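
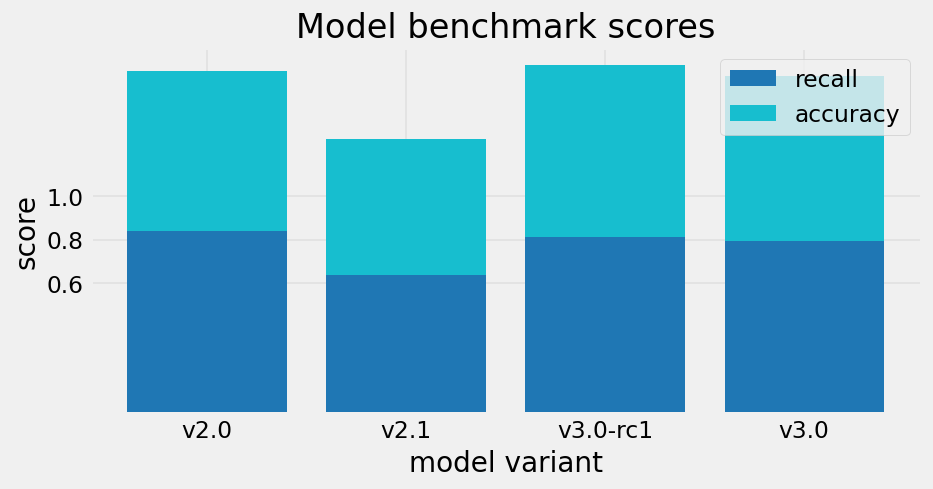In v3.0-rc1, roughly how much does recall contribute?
≈ 0.8

recall top ≈ 0.8, bottom ≈ 0.0; segment ≈ 0.8.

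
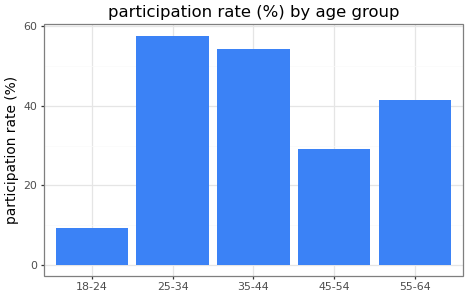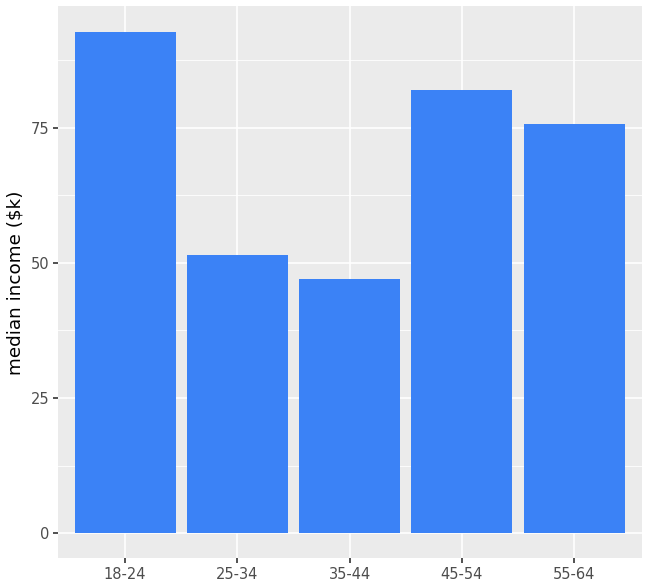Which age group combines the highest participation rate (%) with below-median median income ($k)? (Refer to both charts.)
25-34

Chart 2 median median income ($k) ≈ 80; below-median age groups: 25-34, 35-44. Among those, 25-34 has the highest participation rate (%) (≈ 60).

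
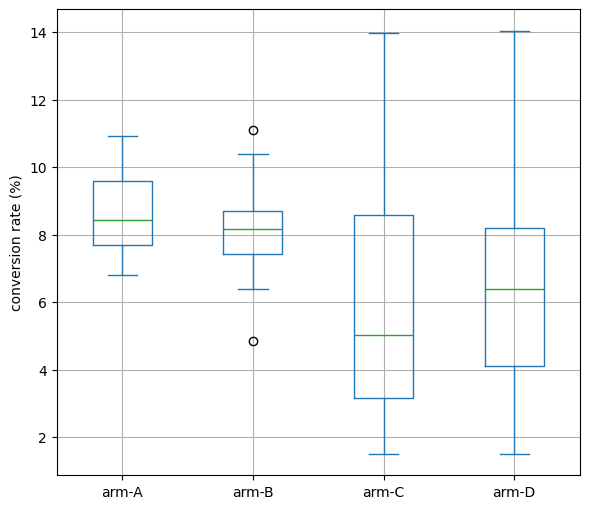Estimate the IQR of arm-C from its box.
Q3 ≈ 8.5, Q1 ≈ 3.0; IQR ≈ 5.5.

≈ 5.5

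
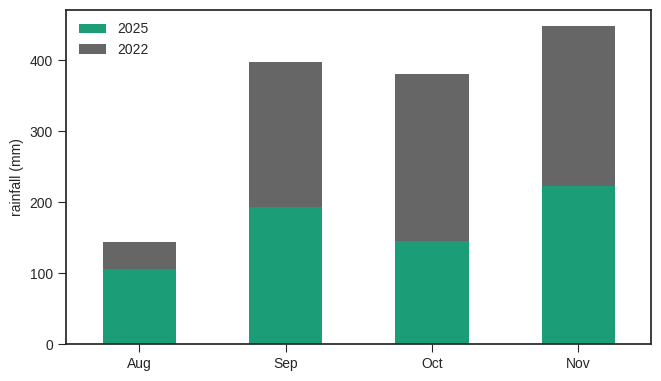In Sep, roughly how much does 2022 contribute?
2022 top ≈ 400, bottom ≈ 200; segment ≈ 200.

≈ 200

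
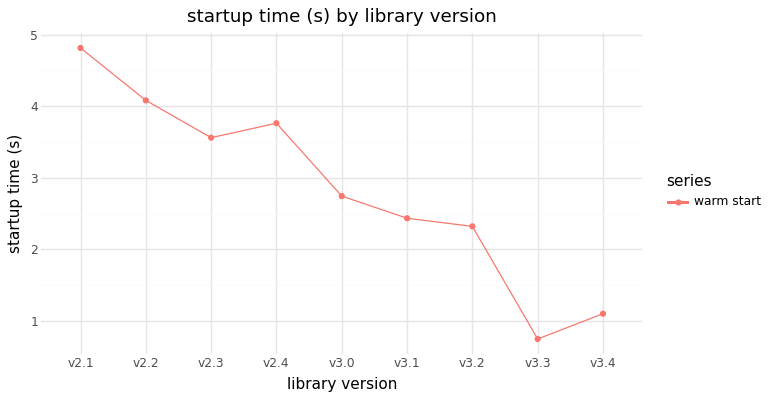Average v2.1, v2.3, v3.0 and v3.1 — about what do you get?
(5.0 + 3.5 + 2.5 + 2.5) / 4 ≈ 3.38.

≈ 3.38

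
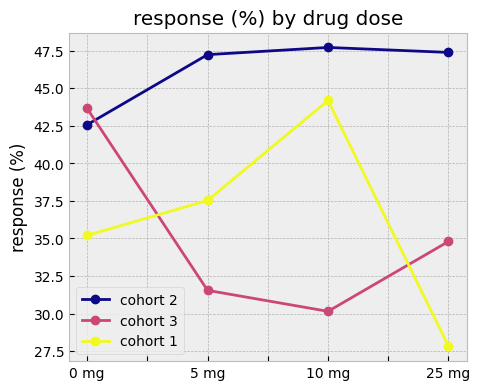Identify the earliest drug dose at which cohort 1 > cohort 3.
5 mg

0 mg: cohort 1 ≈ 36 vs cohort 3 ≈ 44 (not yet); 5 mg: cohort 1 ≈ 38 vs cohort 3 ≈ 32 (first crossover).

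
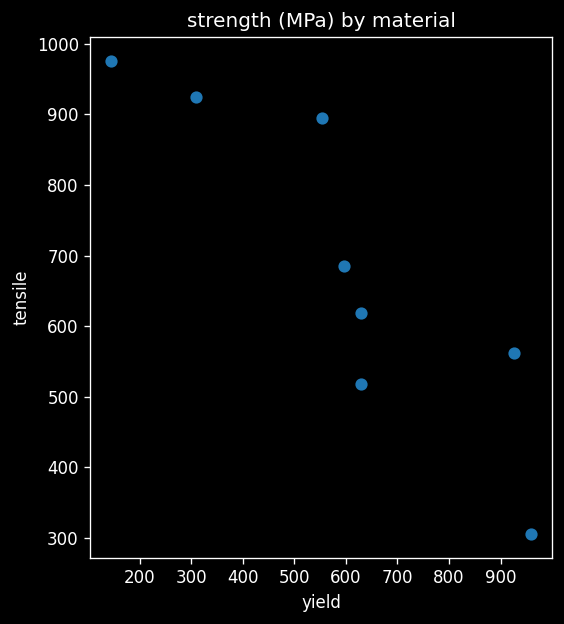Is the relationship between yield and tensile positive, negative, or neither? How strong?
Points are negatively correlated; strong (|r| ≈ 0.9).

negative, strong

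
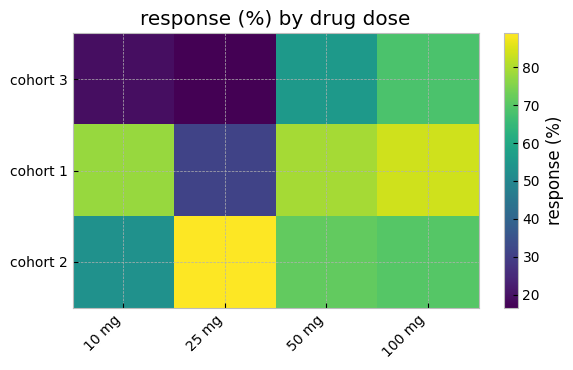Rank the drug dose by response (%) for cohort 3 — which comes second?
Top 3 for cohort 3: 100 mg ≈ 70, 50 mg ≈ 60, 10 mg ≈ 20.

50 mg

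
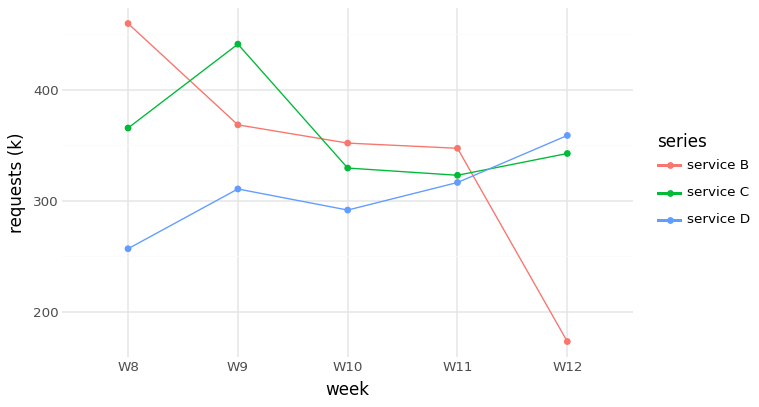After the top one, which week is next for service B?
W9

Top 3 for service B: W8 ≈ 450, W9 ≈ 375, W10 ≈ 350.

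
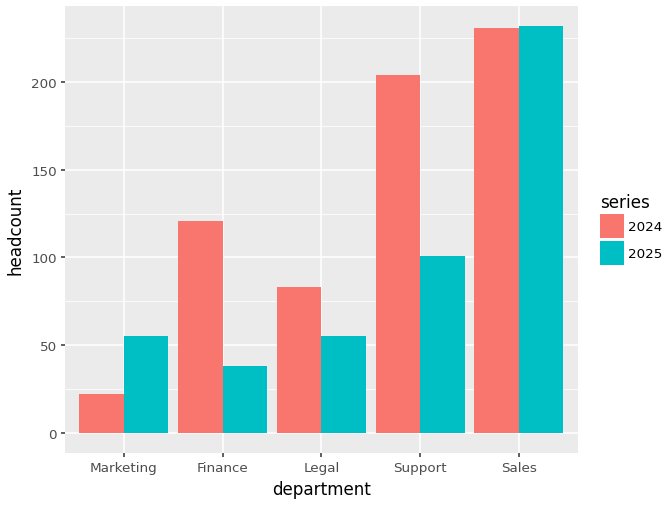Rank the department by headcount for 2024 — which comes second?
Top 3 for 2024: Sales ≈ 240, Support ≈ 200, Finance ≈ 120.

Support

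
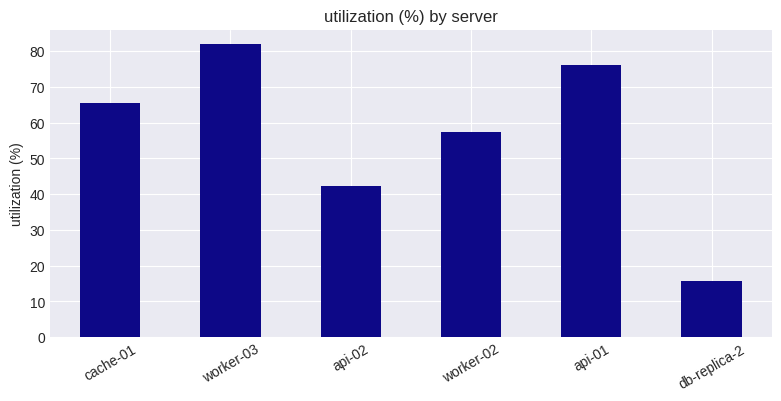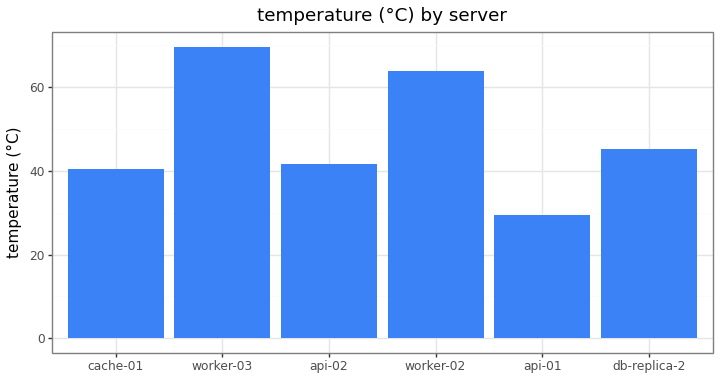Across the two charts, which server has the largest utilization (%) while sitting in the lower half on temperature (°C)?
Chart 2 median temperature (°C) ≈ 40; below-median servers: cache-01, api-02, api-01. Among those, api-01 has the highest utilization (%) (≈ 80).

api-01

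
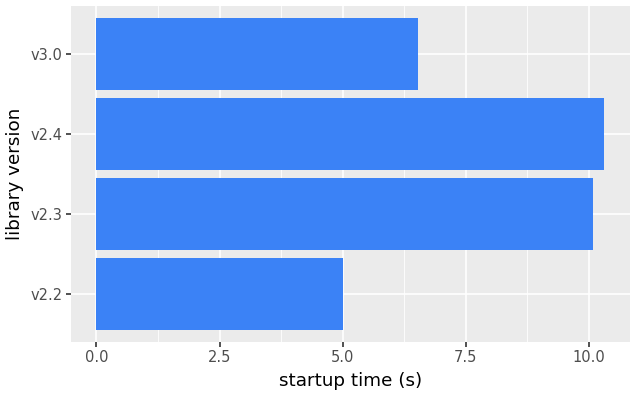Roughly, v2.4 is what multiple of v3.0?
≈ 1.43×

v2.4 ≈ 10, v3.0 ≈ 7; 10/7 ≈ 1.43.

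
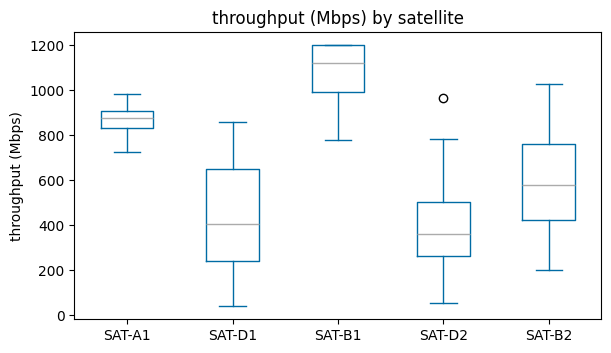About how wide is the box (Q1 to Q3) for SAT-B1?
Q3 ≈ 1200, Q1 ≈ 1000; IQR ≈ 200.

≈ 200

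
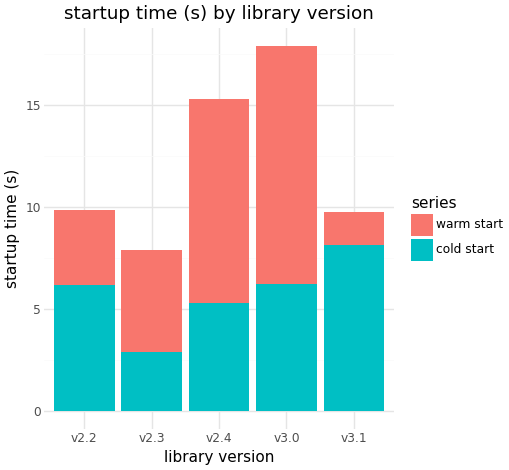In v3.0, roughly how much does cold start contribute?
≈ 6

cold start top ≈ 6, bottom ≈ 0; segment ≈ 6.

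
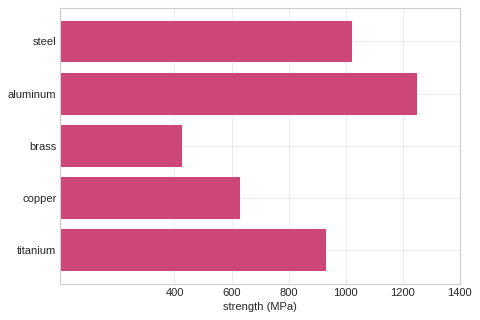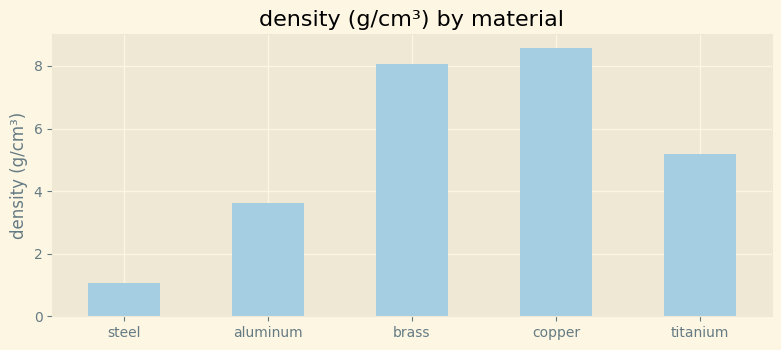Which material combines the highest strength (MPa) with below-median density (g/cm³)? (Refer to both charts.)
aluminum

Chart 2 median density (g/cm³) ≈ 5; below-median materials: steel, aluminum. Among those, aluminum has the highest strength (MPa) (≈ 1200).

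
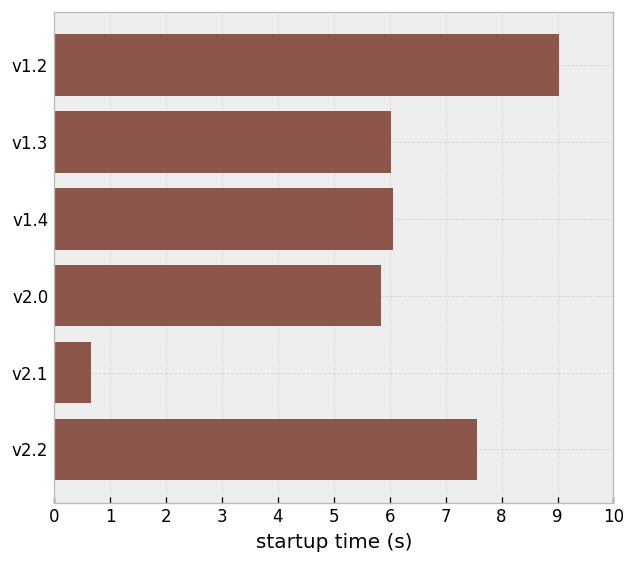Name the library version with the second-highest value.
Top 3: v1.2 ≈ 9, v2.2 ≈ 8, v1.4 ≈ 6.

v2.2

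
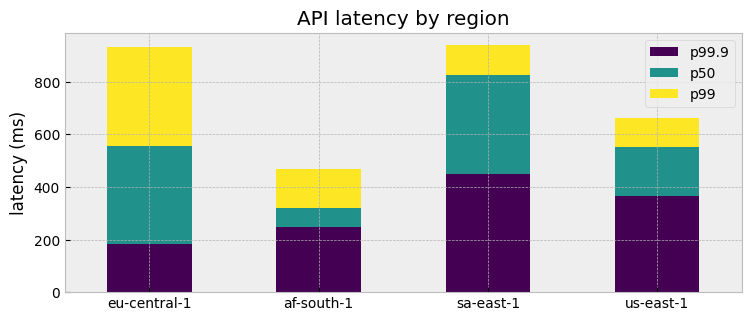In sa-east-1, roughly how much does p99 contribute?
p99 top ≈ 900, bottom ≈ 800; segment ≈ 100.

≈ 100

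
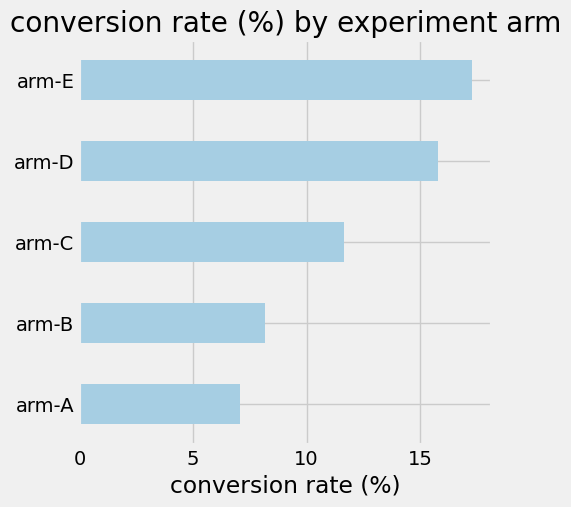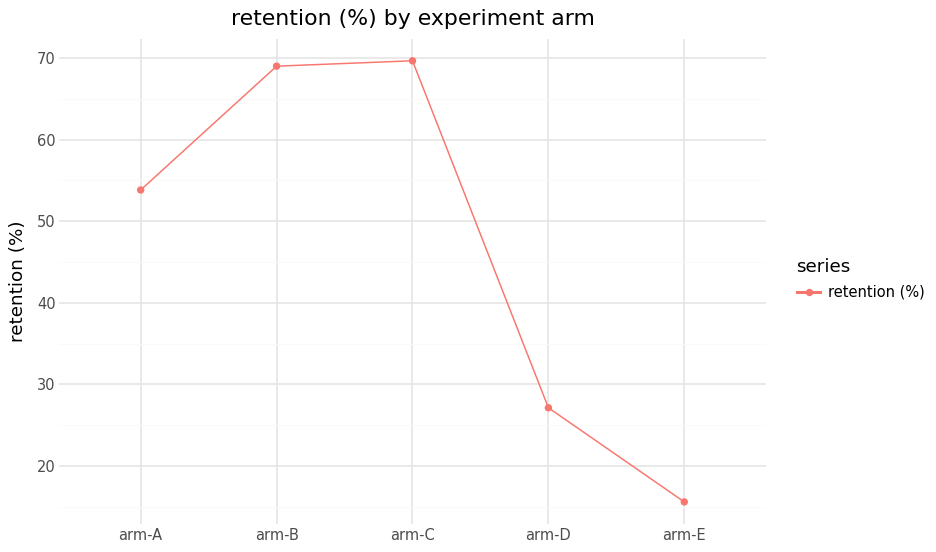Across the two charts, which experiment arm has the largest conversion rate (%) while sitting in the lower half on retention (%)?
arm-E

Chart 2 median retention (%) ≈ 50; below-median experiment arms: arm-D, arm-E. Among those, arm-E has the highest conversion rate (%) (≈ 18).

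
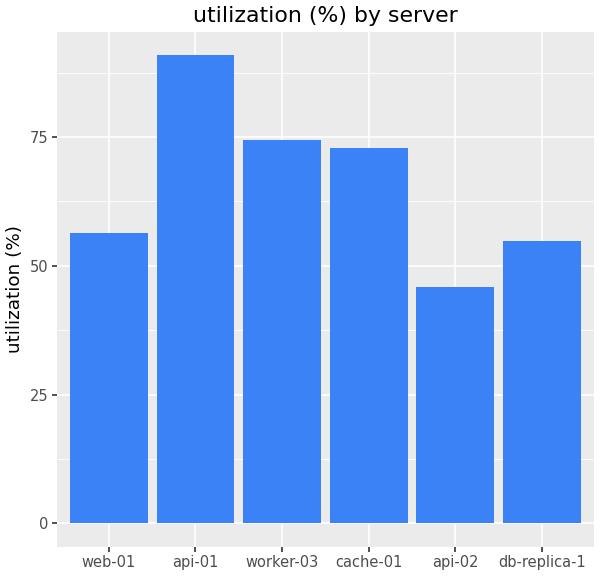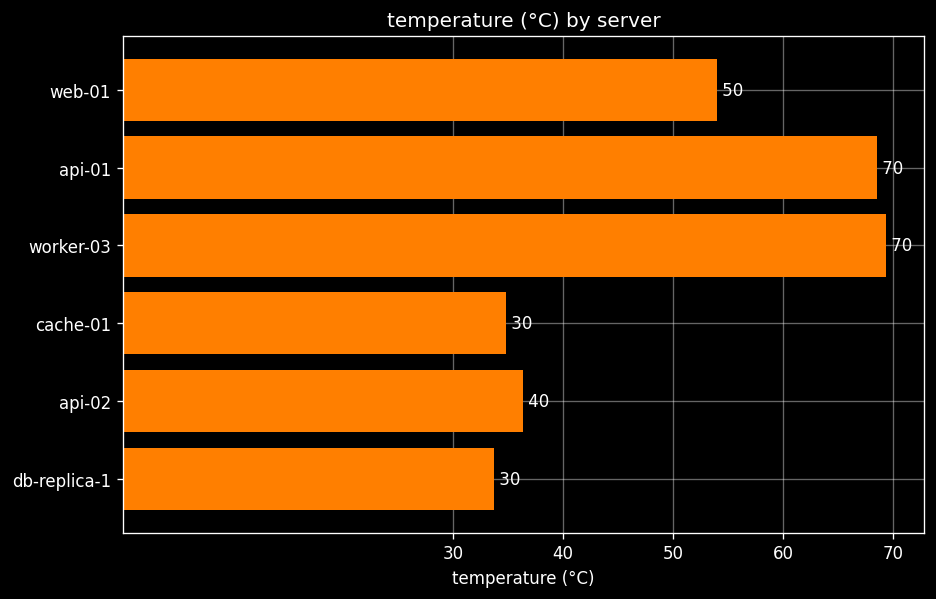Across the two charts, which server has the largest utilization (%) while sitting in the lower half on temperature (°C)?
cache-01

Chart 2 median temperature (°C) ≈ 50; below-median servers: cache-01, api-02, db-replica-1. Among those, cache-01 has the highest utilization (%) (≈ 70).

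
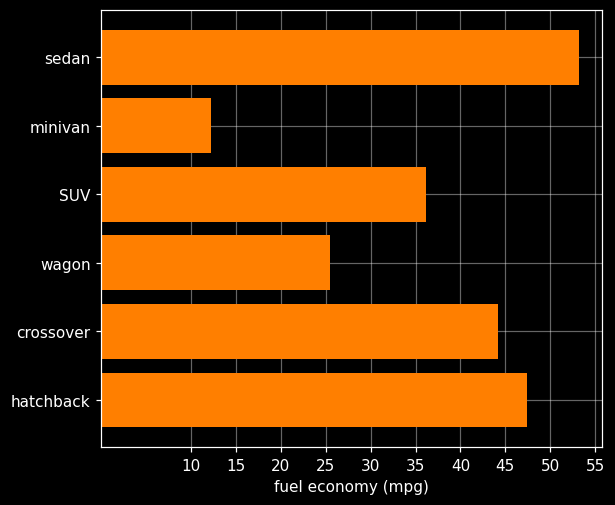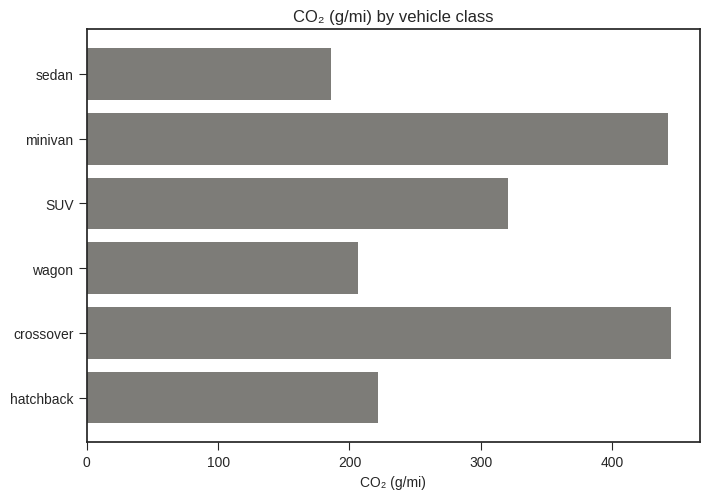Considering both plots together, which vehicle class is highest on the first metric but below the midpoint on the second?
sedan

Chart 2 median CO₂ (g/mi) ≈ 250; below-median vehicle classes: sedan, wagon, hatchback. Among those, sedan has the highest fuel economy (mpg) (≈ 55).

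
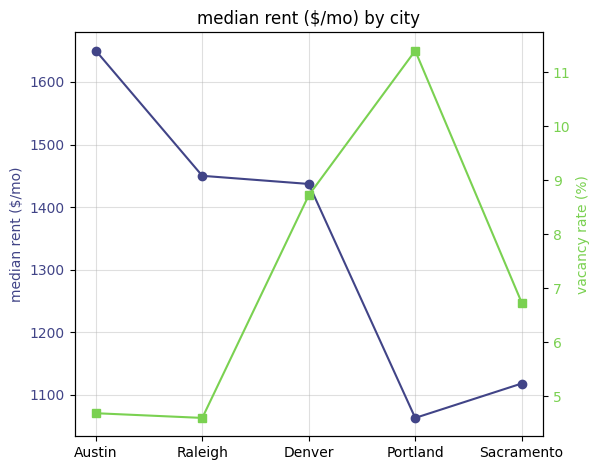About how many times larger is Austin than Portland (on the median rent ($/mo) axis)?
≈ 1.57×

Austin ≈ 1650, Portland ≈ 1050; 1650/1050 ≈ 1.57.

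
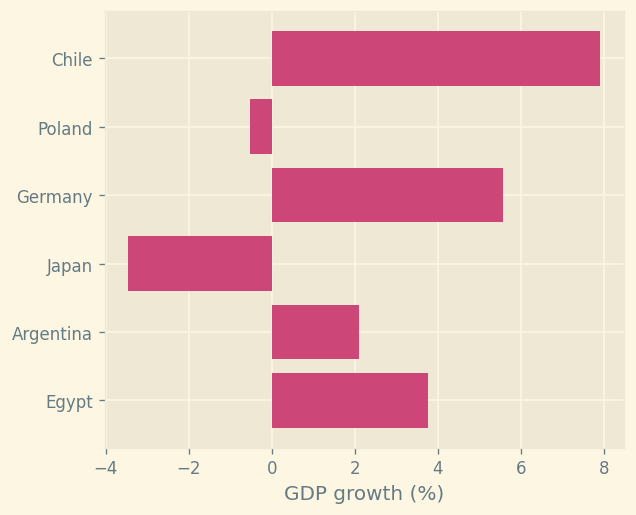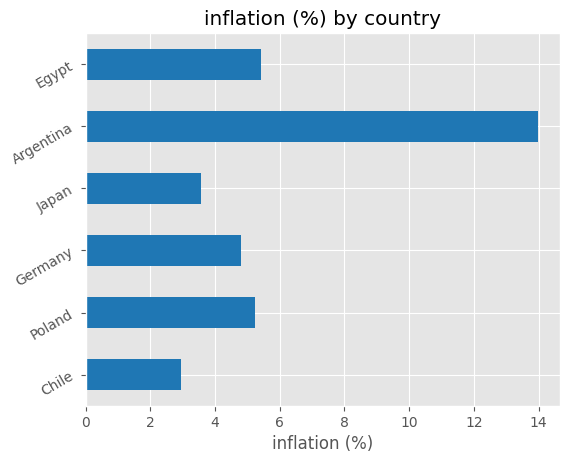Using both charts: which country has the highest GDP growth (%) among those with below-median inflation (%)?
Chart 2 median inflation (%) ≈ 6; below-median countries: Chile, Germany, Japan. Among those, Chile has the highest GDP growth (%) (≈ 8).

Chile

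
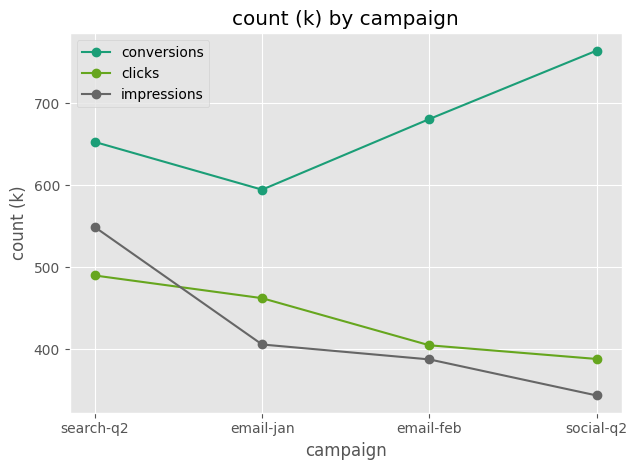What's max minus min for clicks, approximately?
Max search-q2 ≈ 500, min social-q2 ≈ 400; range ≈ 100.

≈ 100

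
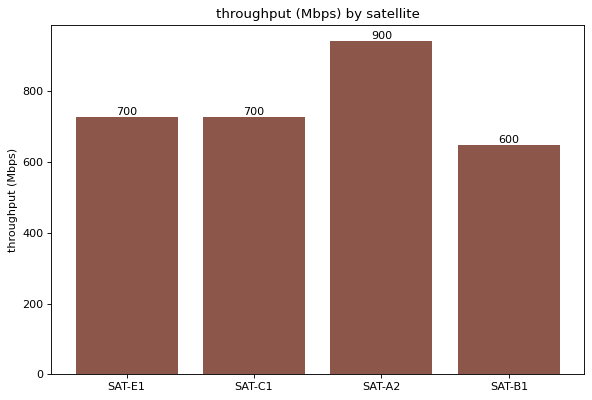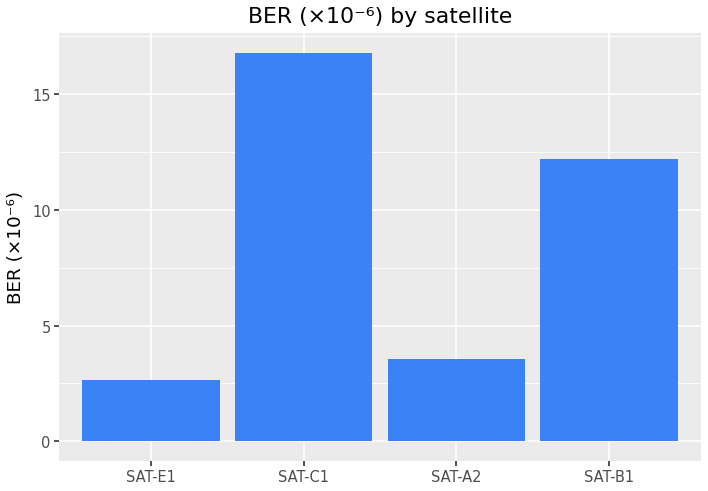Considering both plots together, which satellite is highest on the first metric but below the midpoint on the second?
SAT-A2

Chart 2 median BER (×10⁻⁶) ≈ 8; below-median satellites: SAT-E1, SAT-A2. Among those, SAT-A2 has the highest throughput (Mbps) (≈ 900).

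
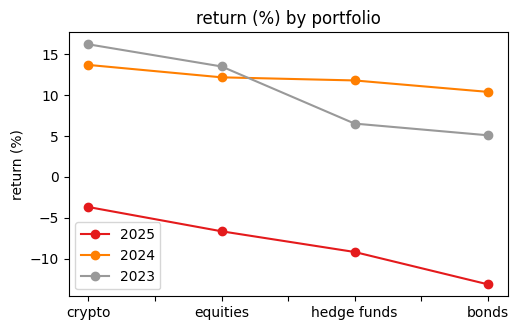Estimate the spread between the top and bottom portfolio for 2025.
Max crypto ≈ -5, min bonds ≈ -15; range ≈ 10.

≈ 10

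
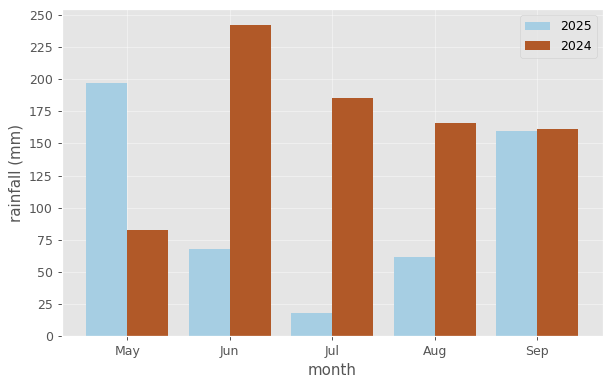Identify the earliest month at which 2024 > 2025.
May: 2024 ≈ 75 vs 2025 ≈ 200 (not yet); Jun: 2024 ≈ 250 vs 2025 ≈ 75 (first crossover).

Jun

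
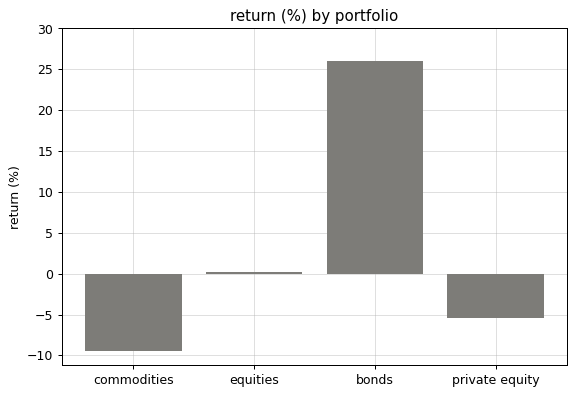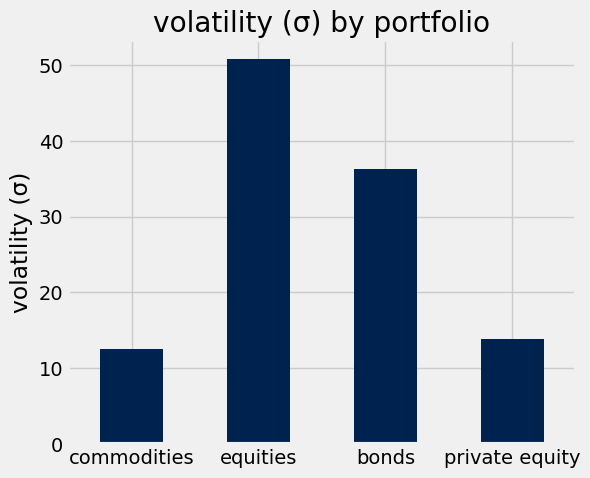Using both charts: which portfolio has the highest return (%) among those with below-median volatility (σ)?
Chart 2 median volatility (σ) ≈ 25; below-median portfolios: commodities, private equity. Among those, private equity has the highest return (%) (≈ -5).

private equity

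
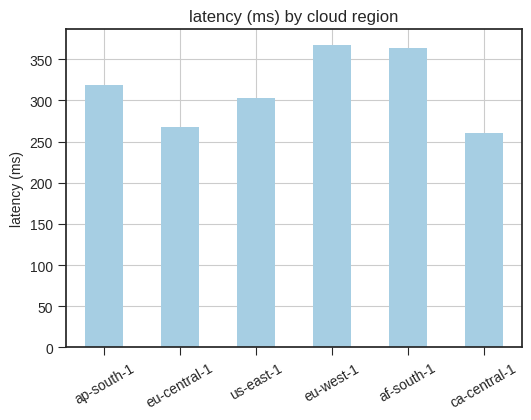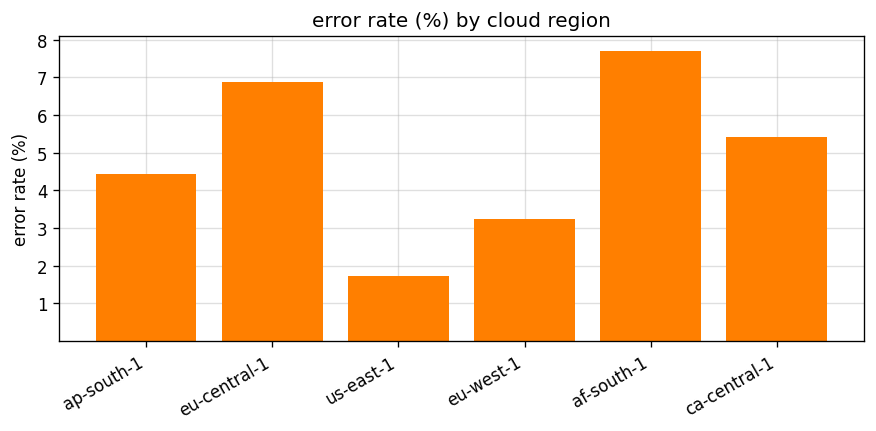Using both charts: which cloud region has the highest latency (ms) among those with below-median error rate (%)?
Chart 2 median error rate (%) ≈ 5; below-median cloud regions: ap-south-1, us-east-1, eu-west-1. Among those, eu-west-1 has the highest latency (ms) (≈ 350).

eu-west-1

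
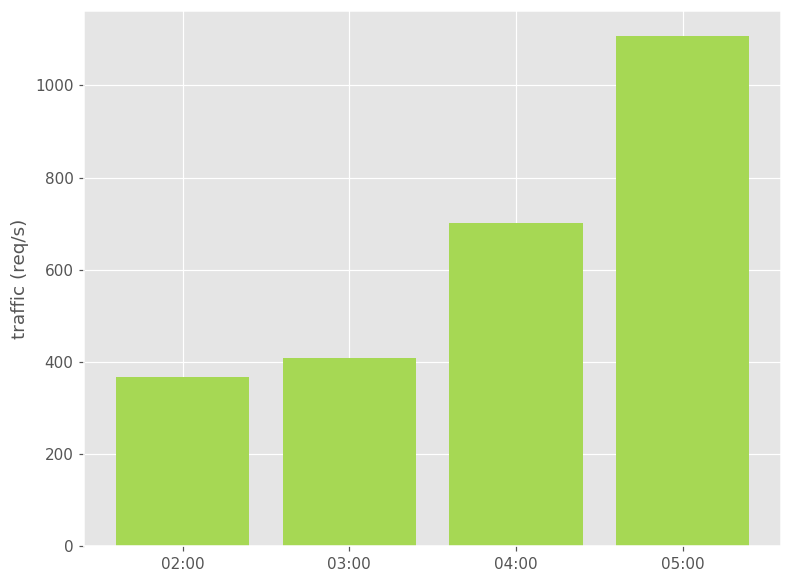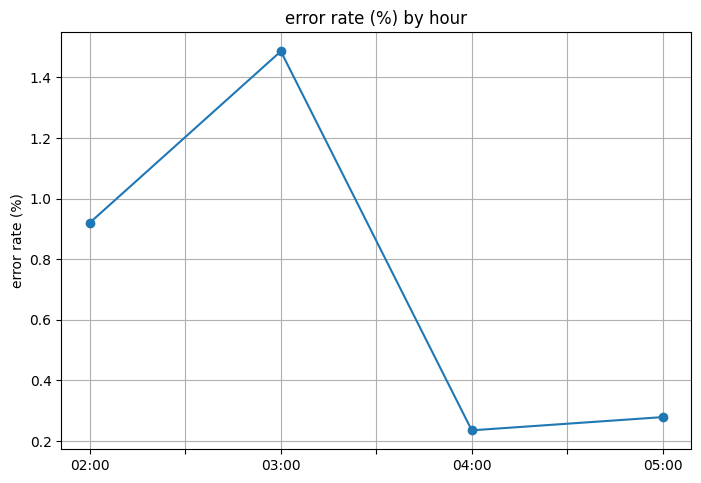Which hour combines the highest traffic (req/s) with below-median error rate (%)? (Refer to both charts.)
05:00

Chart 2 median error rate (%) ≈ 0.6; below-median hours: 04:00, 05:00. Among those, 05:00 has the highest traffic (req/s) (≈ 1200).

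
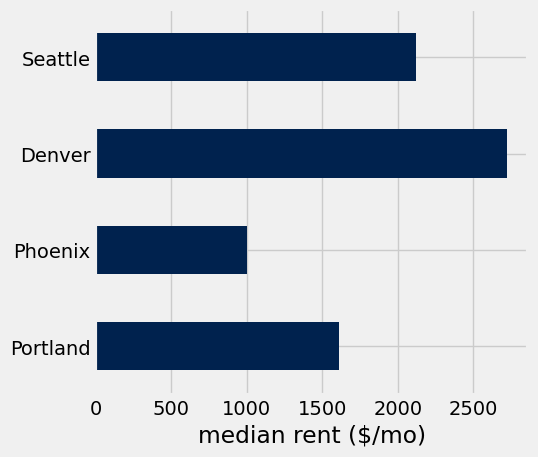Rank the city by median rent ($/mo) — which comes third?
Portland

Top 4: Denver ≈ 2500, Seattle ≈ 2000, Portland ≈ 1500, Phoenix ≈ 1000.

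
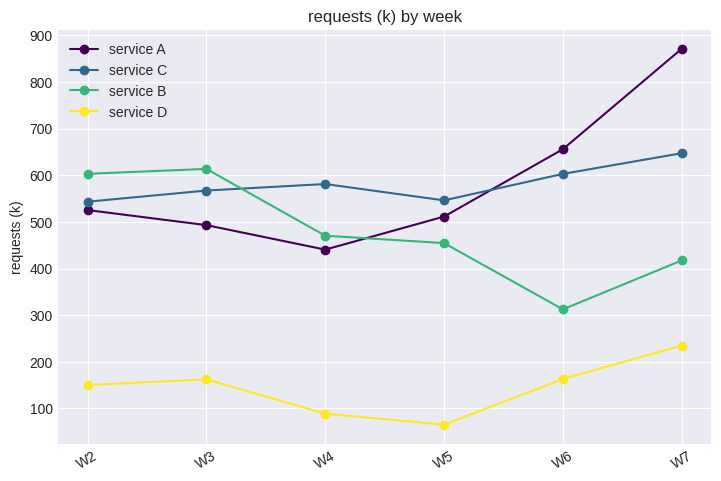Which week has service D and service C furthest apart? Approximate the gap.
W4: service D ≈ 100, service C ≈ 600 → gap ≈ 500. Next-largest (W5) is only ≈ 400.

W4, ≈ 500 k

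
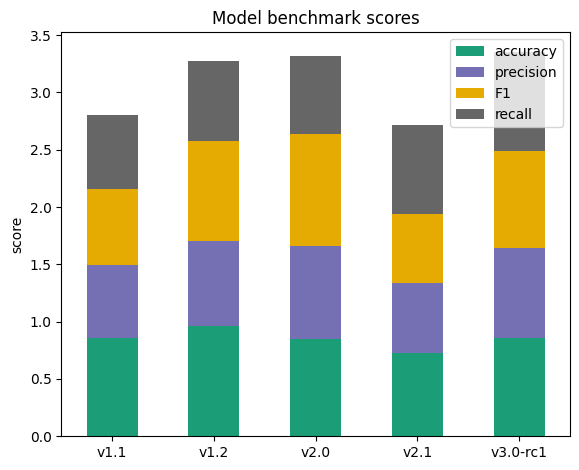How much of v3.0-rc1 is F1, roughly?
≈ 1.0

F1 top ≈ 2.5, bottom ≈ 1.5; segment ≈ 1.0.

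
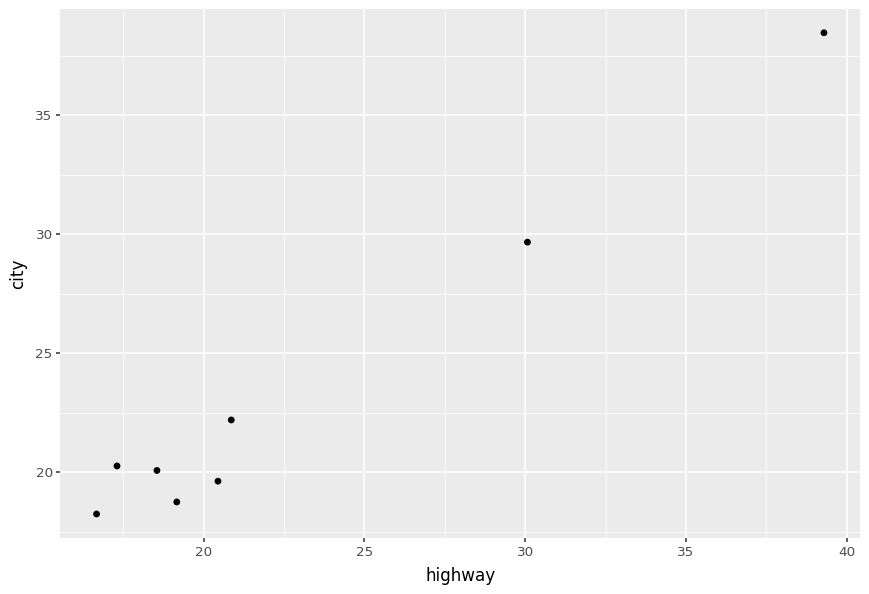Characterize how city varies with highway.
Points are positively correlated; strong (|r| ≈ 1.0).

positive, strong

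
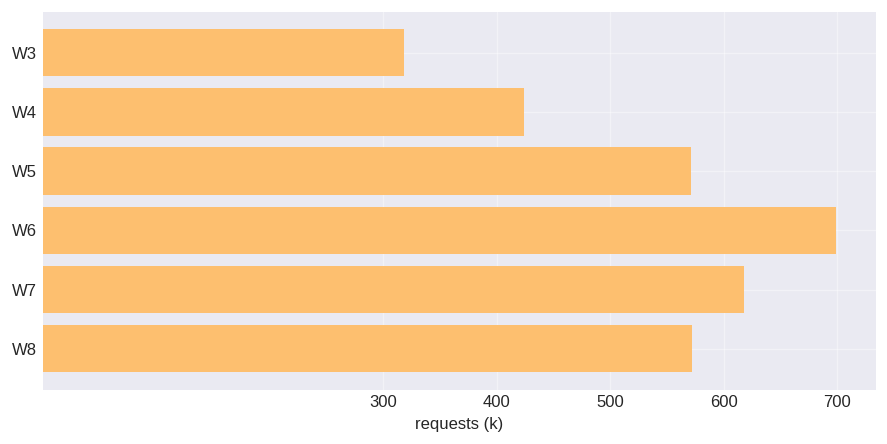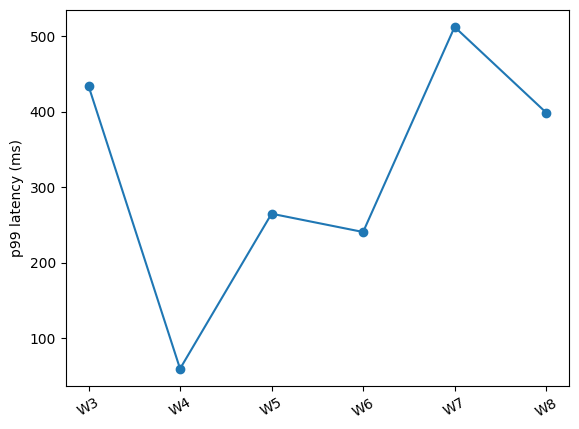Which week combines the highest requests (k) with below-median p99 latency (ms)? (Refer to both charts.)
Chart 2 median p99 latency (ms) ≈ 350; below-median weeks: W4, W5, W6. Among those, W6 has the highest requests (k) (≈ 700).

W6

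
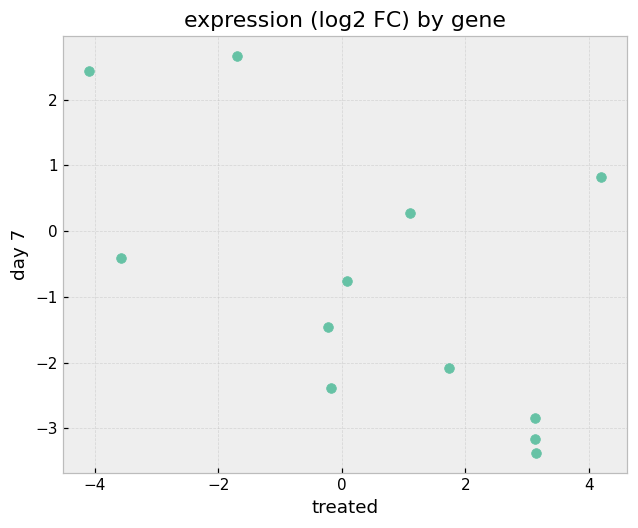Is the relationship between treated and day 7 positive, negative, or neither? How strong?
Points are negatively correlated; moderate (|r| ≈ 0.6).

negative, moderate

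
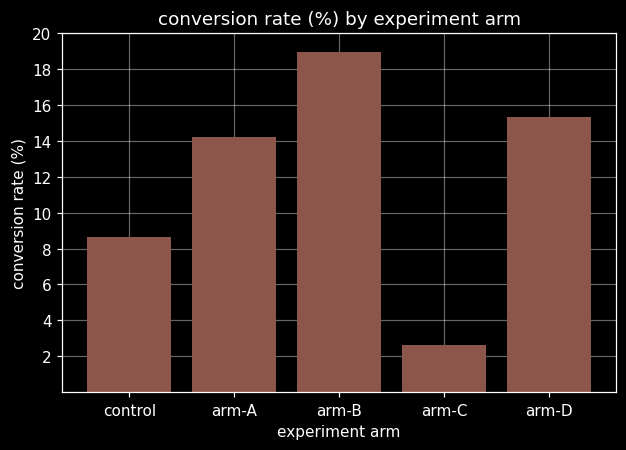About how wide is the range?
≈ 16

Max arm-B ≈ 18, min arm-C ≈ 2; range ≈ 16.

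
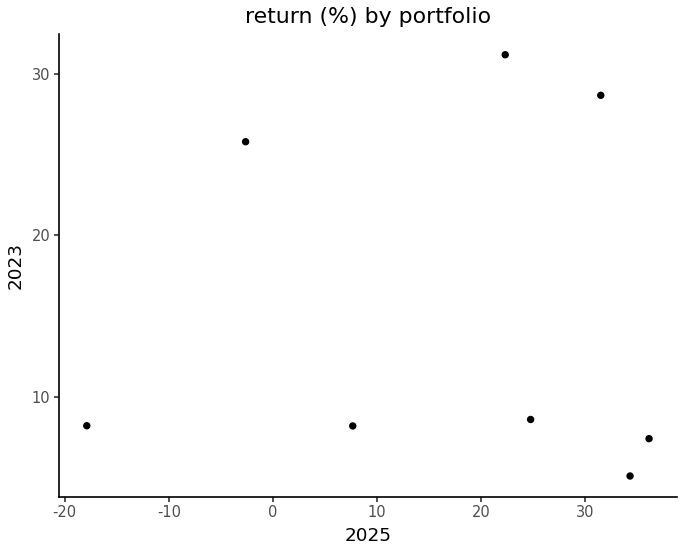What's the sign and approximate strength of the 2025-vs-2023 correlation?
no clear correlation

Points are roughly uncorrelated; weak (|r| ≈ 0.0).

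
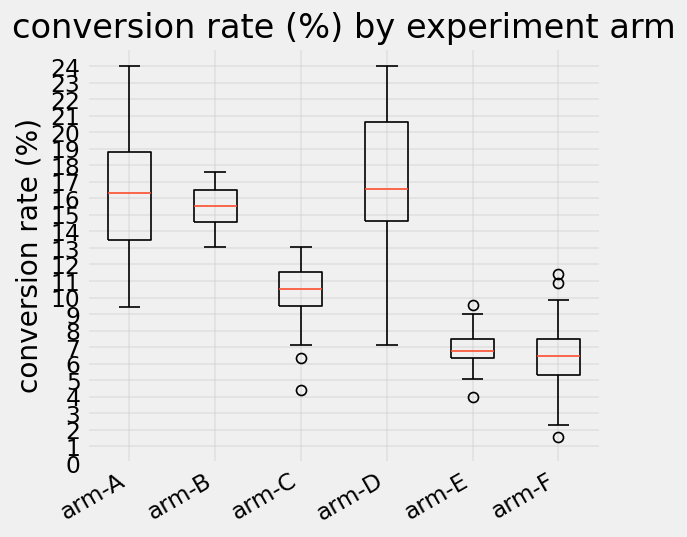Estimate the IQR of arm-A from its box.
≈ 6

Q3 ≈ 19, Q1 ≈ 13; IQR ≈ 6.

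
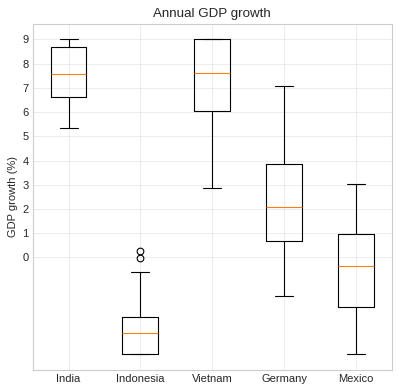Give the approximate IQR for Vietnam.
≈ 3

Q3 ≈ 9, Q1 ≈ 6; IQR ≈ 3.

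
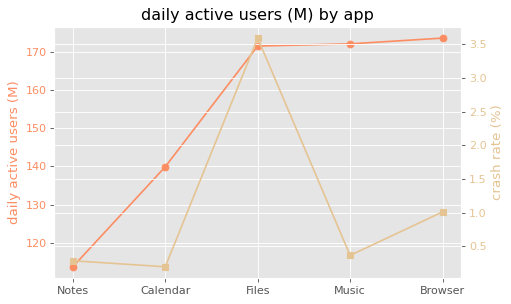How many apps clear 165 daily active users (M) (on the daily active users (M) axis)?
3

Above 165: Files, Music, Browser.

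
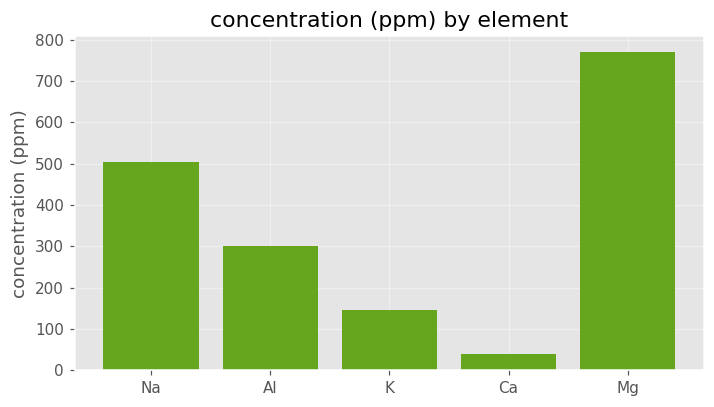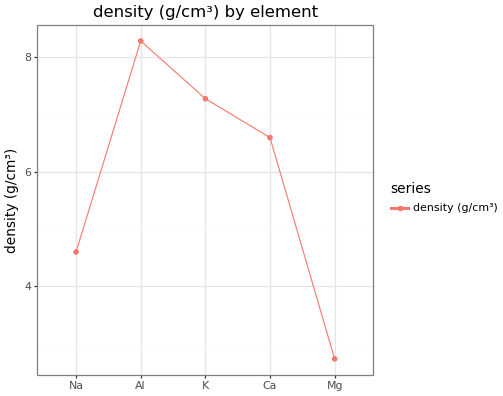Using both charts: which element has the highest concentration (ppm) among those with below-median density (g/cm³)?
Mg

Chart 2 median density (g/cm³) ≈ 7; below-median elements: Na, Mg. Among those, Mg has the highest concentration (ppm) (≈ 800).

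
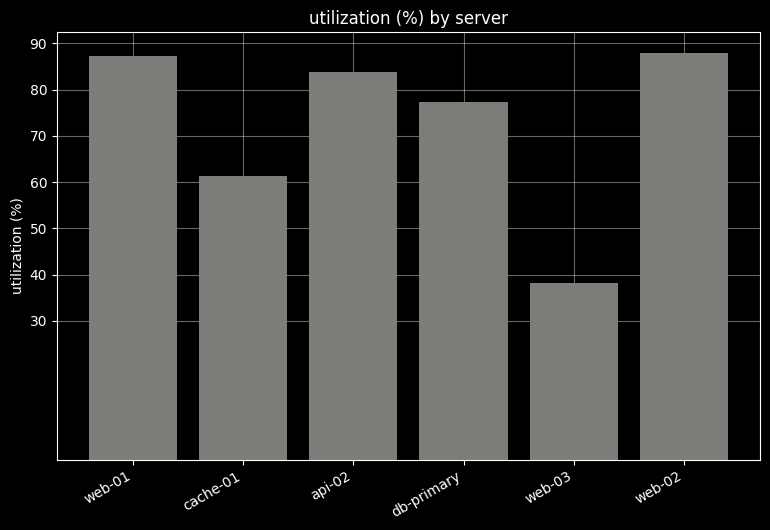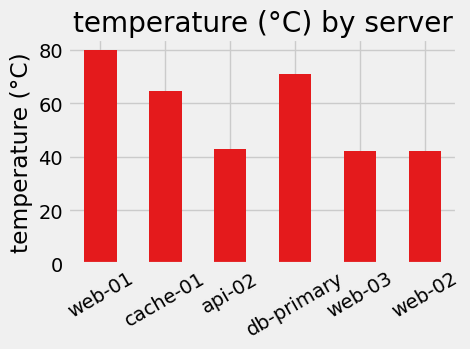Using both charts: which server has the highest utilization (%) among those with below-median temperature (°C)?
web-02

Chart 2 median temperature (°C) ≈ 50; below-median servers: api-02, web-03, web-02. Among those, web-02 has the highest utilization (%) (≈ 90).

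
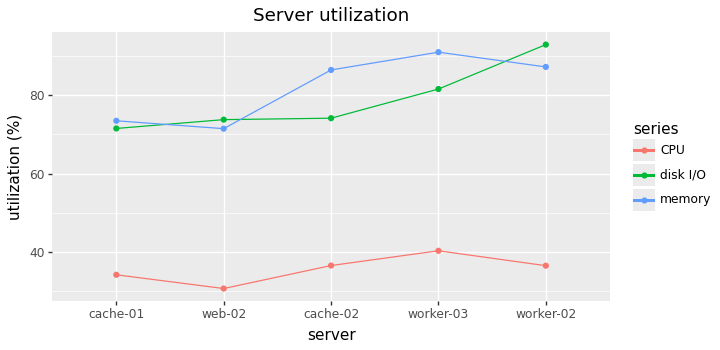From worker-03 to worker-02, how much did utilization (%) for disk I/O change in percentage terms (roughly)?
worker-03 ≈ 80, worker-02 ≈ 90; (90 − 80) / 80 ≈ +12.5%.

≈ +12.5%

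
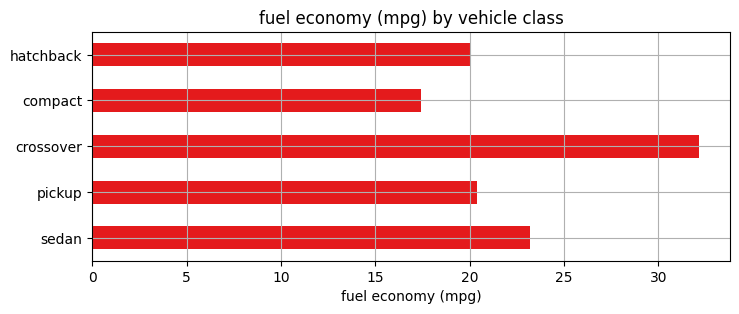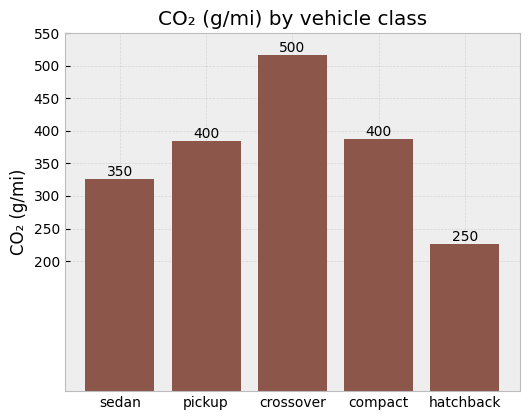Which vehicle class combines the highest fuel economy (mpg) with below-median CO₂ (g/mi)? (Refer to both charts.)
sedan

Chart 2 median CO₂ (g/mi) ≈ 400; below-median vehicle classes: sedan, hatchback. Among those, sedan has the highest fuel economy (mpg) (≈ 25).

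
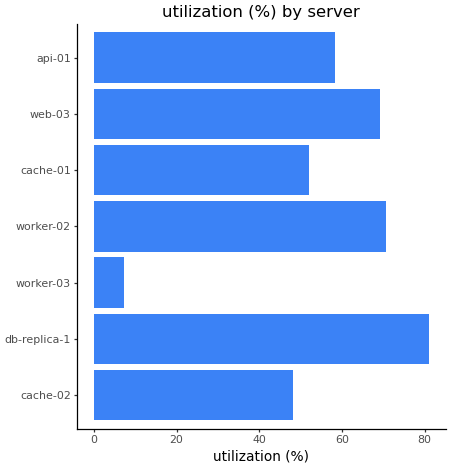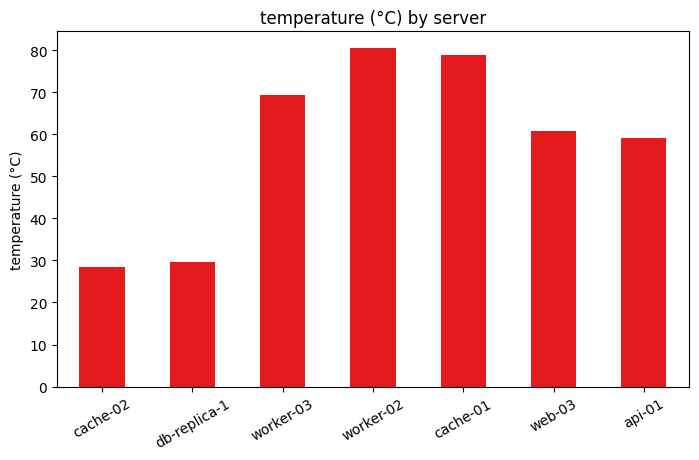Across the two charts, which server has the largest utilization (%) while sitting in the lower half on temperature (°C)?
db-replica-1

Chart 2 median temperature (°C) ≈ 60; below-median servers: cache-02, db-replica-1, api-01. Among those, db-replica-1 has the highest utilization (%) (≈ 80).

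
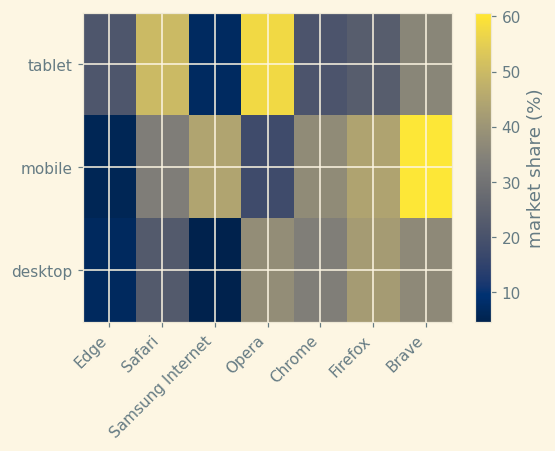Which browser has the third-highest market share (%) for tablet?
Top 4 for tablet: Opera ≈ 55, Safari ≈ 50, Brave ≈ 35, Firefox ≈ 25.

Brave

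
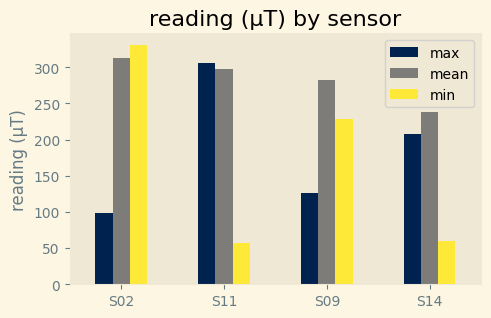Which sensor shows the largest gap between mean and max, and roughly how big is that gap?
S02: mean ≈ 300, max ≈ 100 → gap ≈ 200. Next-largest (S09) is only ≈ 150.

S02, ≈ 200 µT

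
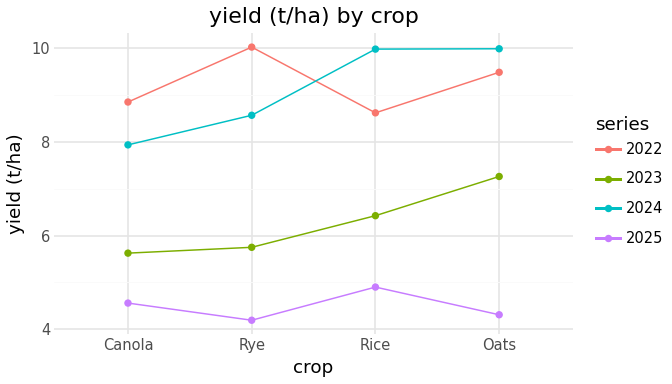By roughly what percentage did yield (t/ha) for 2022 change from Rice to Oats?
≈ +11.8%

Rice ≈ 8.5, Oats ≈ 9.5; (9.5 − 8.5) / 8.5 ≈ +11.8%.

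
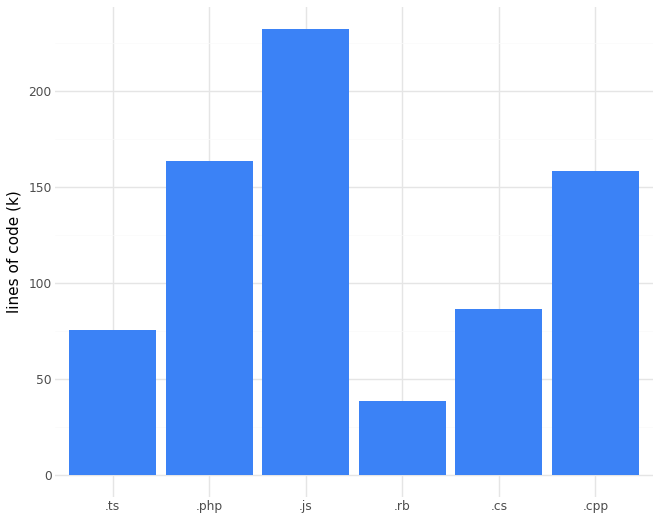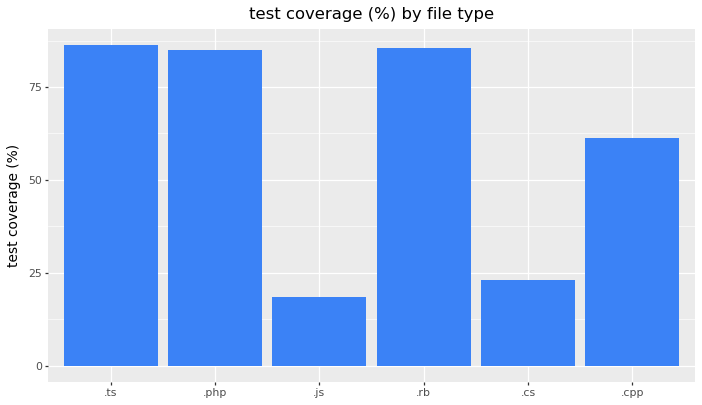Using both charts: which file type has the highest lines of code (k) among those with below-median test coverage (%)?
Chart 2 median test coverage (%) ≈ 70; below-median file types: .js, .cs, .cpp. Among those, .js has the highest lines of code (k) (≈ 225).

.js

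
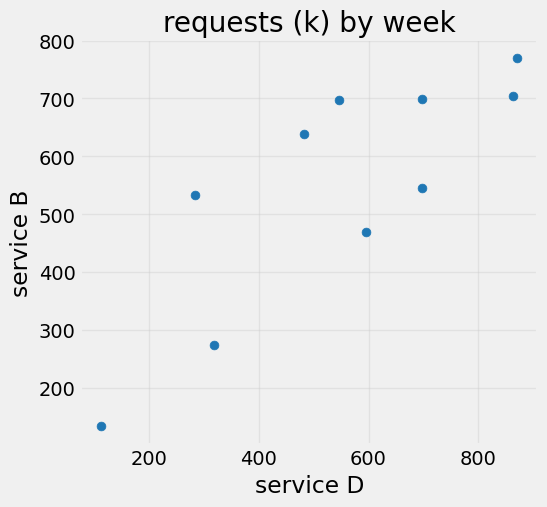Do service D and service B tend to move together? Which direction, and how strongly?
Points are positively correlated; strong (|r| ≈ 0.8).

positive, strong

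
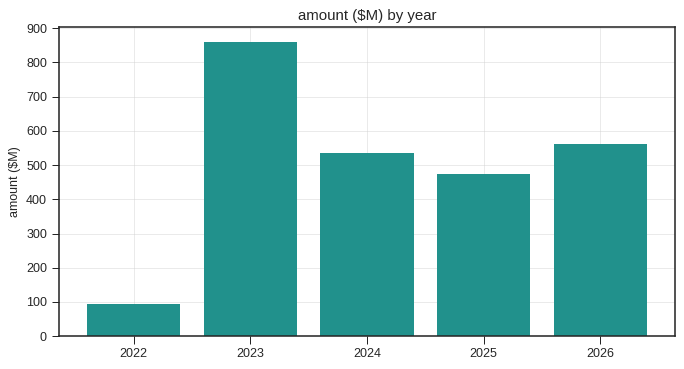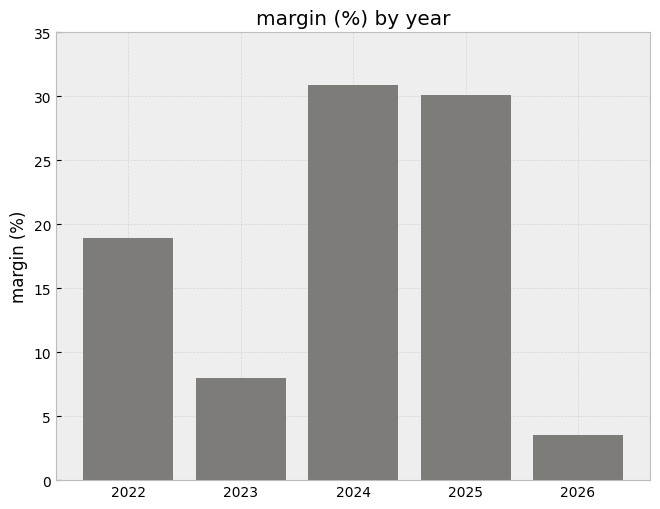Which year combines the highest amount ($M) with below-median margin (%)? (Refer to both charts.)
Chart 2 median margin (%) ≈ 20; below-median years: 2023, 2026. Among those, 2023 has the highest amount ($M) (≈ 900).

2023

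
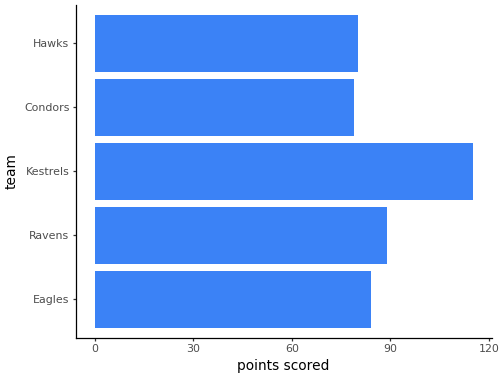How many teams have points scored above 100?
Above 100: Kestrels.

1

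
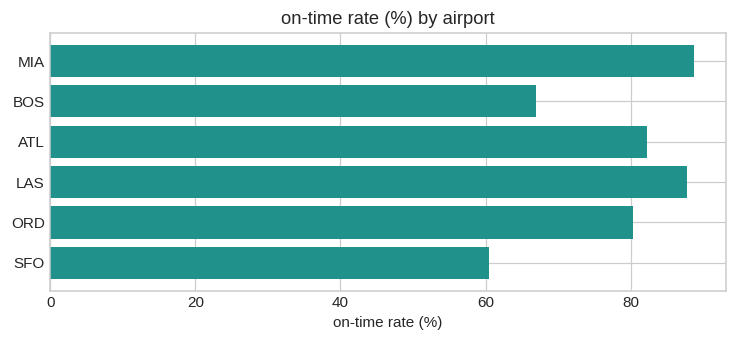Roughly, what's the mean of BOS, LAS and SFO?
≈ 73

(70 + 90 + 60) / 3 ≈ 73.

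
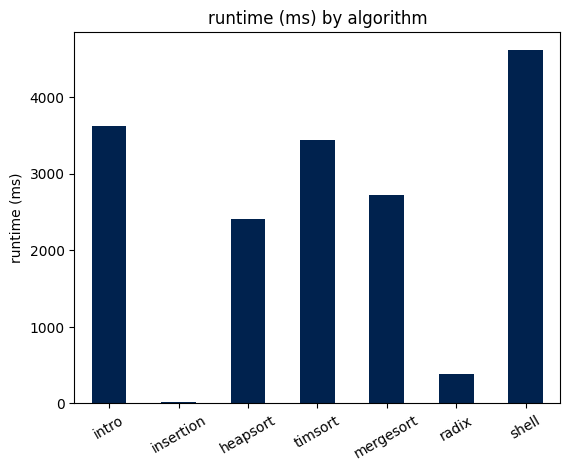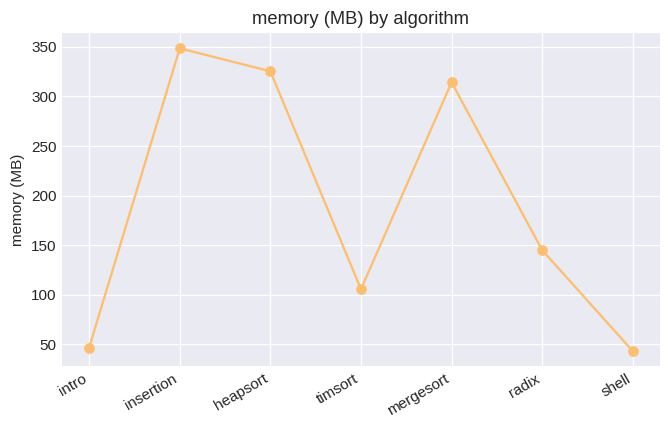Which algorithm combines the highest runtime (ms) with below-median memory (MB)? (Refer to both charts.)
shell

Chart 2 median memory (MB) ≈ 150; below-median algorithms: intro, timsort, shell. Among those, shell has the highest runtime (ms) (≈ 4500).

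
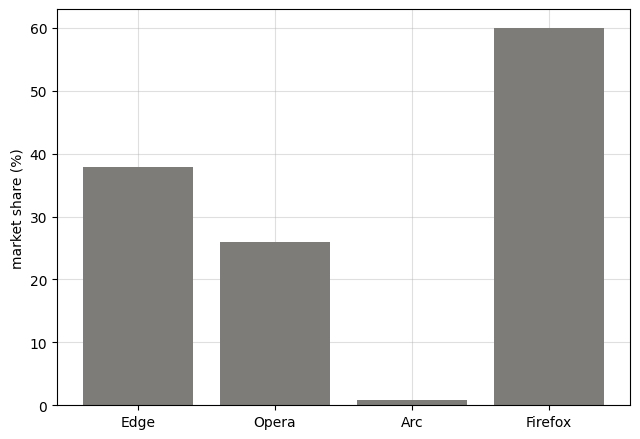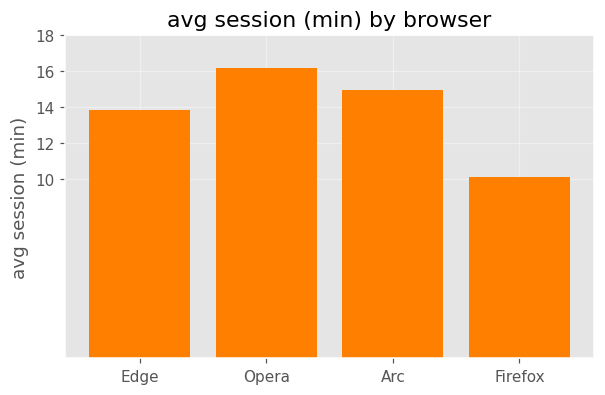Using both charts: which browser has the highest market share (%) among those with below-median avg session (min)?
Firefox

Chart 2 median avg session (min) ≈ 14; below-median browsers: Edge, Firefox. Among those, Firefox has the highest market share (%) (≈ 60).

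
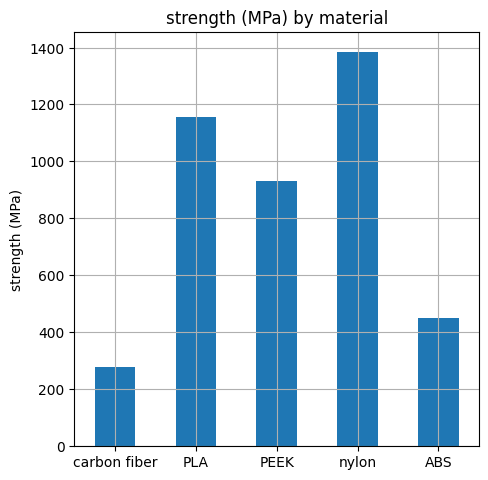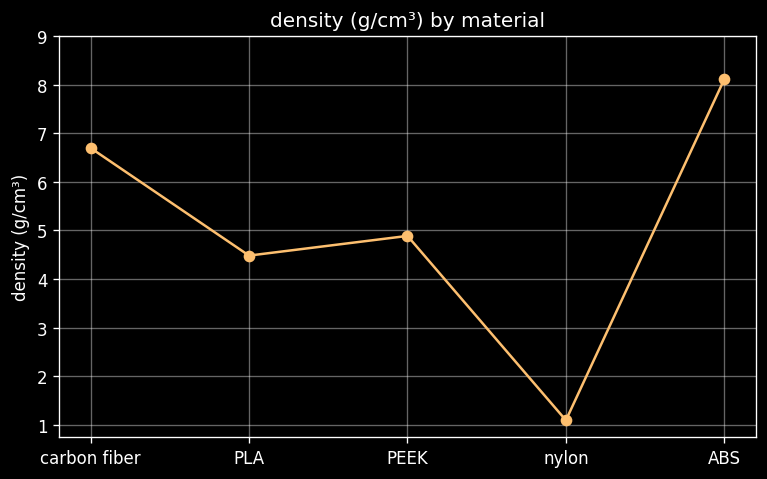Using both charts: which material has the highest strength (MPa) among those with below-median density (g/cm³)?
nylon

Chart 2 median density (g/cm³) ≈ 5; below-median materials: PLA, nylon. Among those, nylon has the highest strength (MPa) (≈ 1400).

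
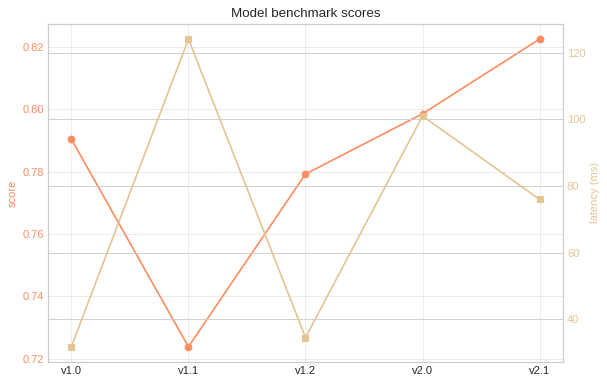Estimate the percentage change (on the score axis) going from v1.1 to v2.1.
≈ +13.9%

v1.1 ≈ 0.72, v2.1 ≈ 0.82; (0.82 − 0.72) / 0.72 ≈ +13.9%.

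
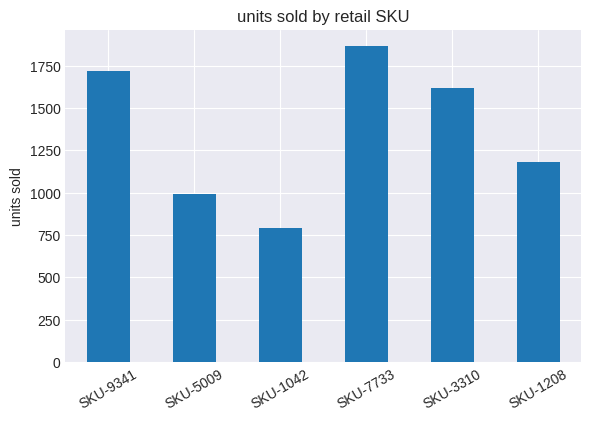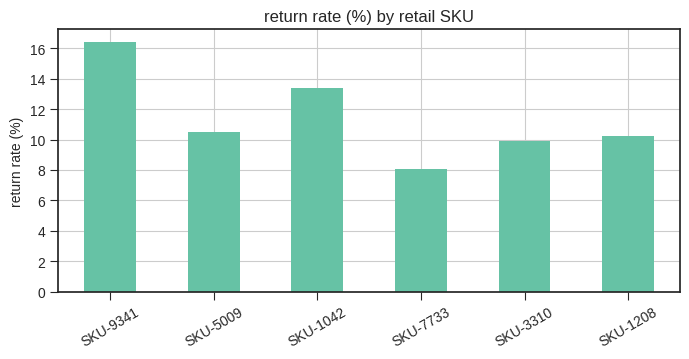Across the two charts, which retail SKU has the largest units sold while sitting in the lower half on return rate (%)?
SKU-7733

Chart 2 median return rate (%) ≈ 10; below-median retail SKUs: SKU-7733, SKU-3310, SKU-1208. Among those, SKU-7733 has the highest units sold (≈ 1800).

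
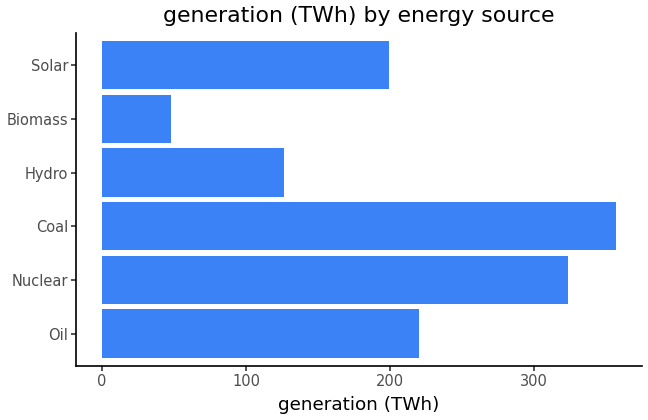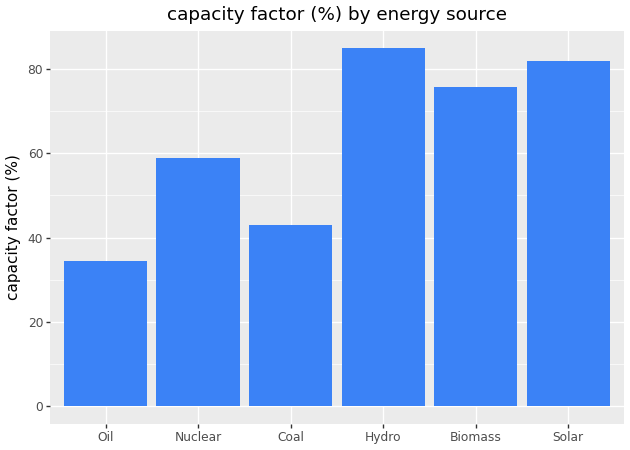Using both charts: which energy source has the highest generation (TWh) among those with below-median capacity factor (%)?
Coal

Chart 2 median capacity factor (%) ≈ 70; below-median energy sources: Oil, Nuclear, Coal. Among those, Coal has the highest generation (TWh) (≈ 350).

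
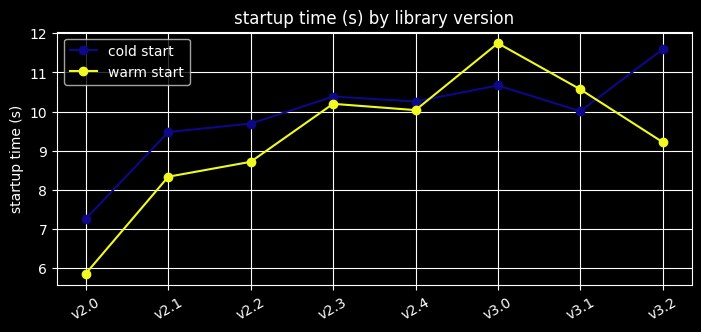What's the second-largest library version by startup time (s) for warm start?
Top 3 for warm start: v3.0 ≈ 11.5, v3.1 ≈ 10.5, v2.3 ≈ 10.0.

v3.1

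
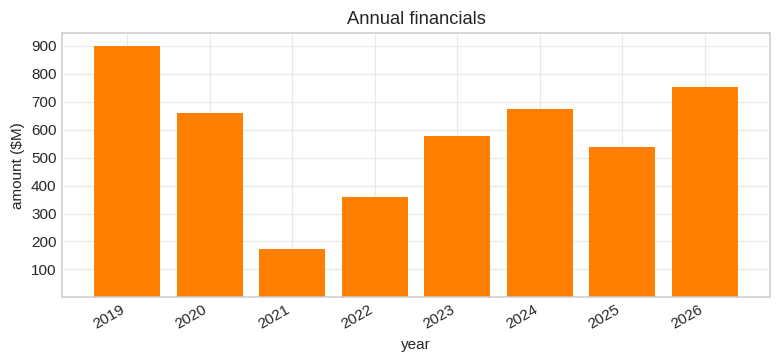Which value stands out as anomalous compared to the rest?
2021 ≈ 200; the rest sit between ≈ 400 and ≈ 900.

2021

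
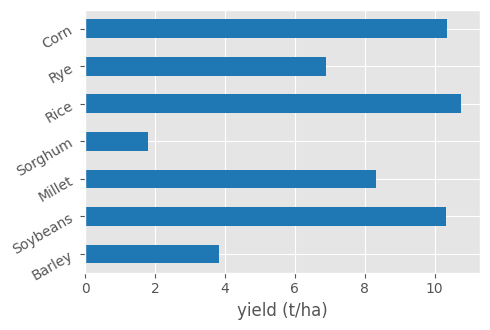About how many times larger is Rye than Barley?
Rye ≈ 7, Barley ≈ 4; 7/4 ≈ 1.75.

≈ 1.75×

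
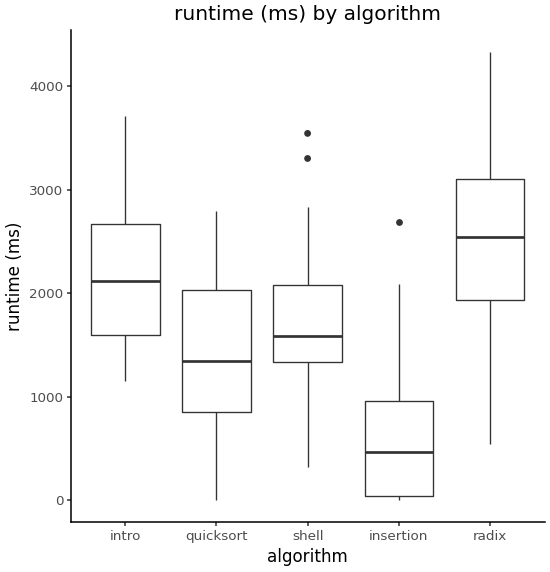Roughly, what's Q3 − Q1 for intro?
≈ 1000

Q3 ≈ 2600, Q1 ≈ 1600; IQR ≈ 1000.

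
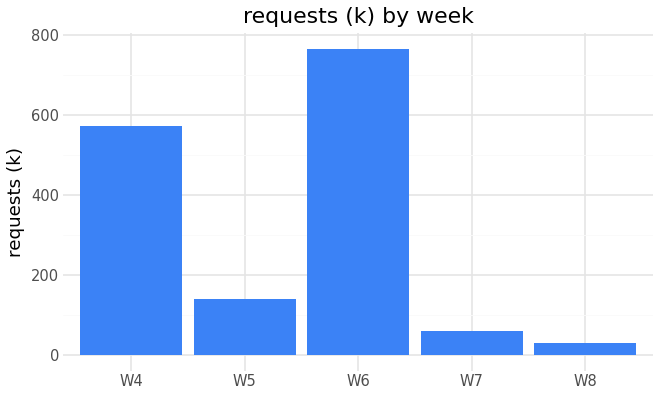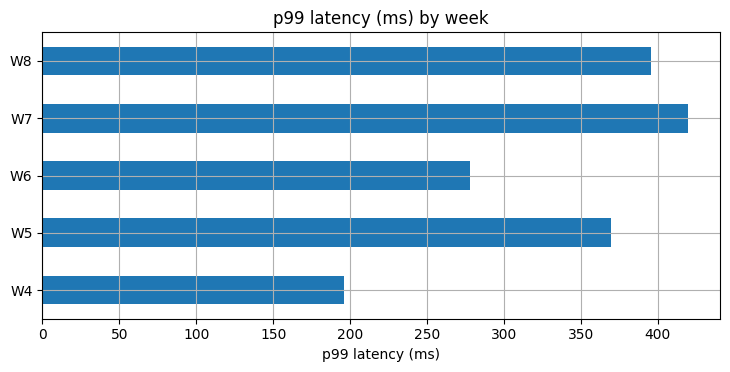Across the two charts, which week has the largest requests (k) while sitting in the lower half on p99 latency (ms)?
Chart 2 median p99 latency (ms) ≈ 350; below-median weeks: W4, W6. Among those, W6 has the highest requests (k) (≈ 800).

W6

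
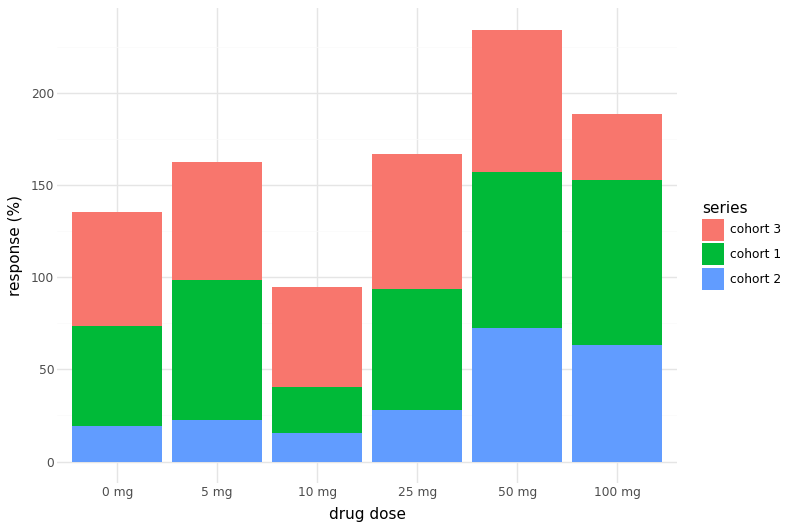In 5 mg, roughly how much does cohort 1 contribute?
cohort 1 top ≈ 100, bottom ≈ 20; segment ≈ 80.

≈ 80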